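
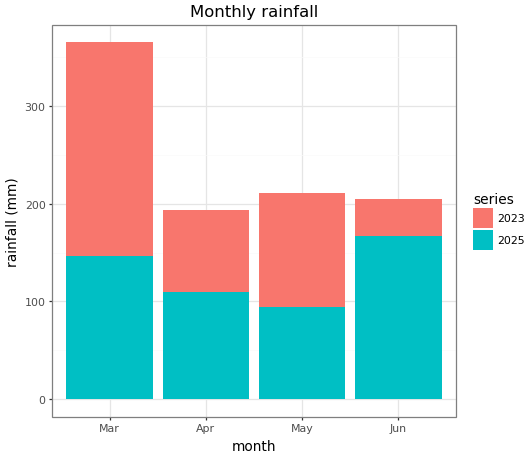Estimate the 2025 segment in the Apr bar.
2025 top ≈ 100, bottom ≈ 0; segment ≈ 100.

≈ 100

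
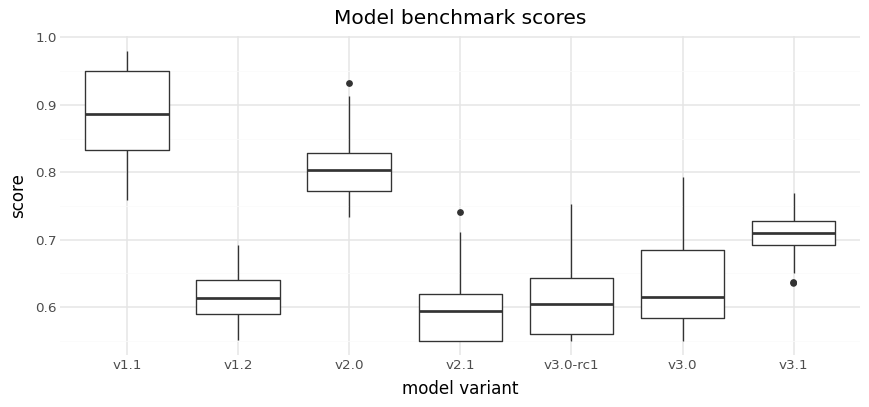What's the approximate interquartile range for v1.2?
≈ 0.05

Q3 ≈ 0.65, Q1 ≈ 0.60; IQR ≈ 0.05.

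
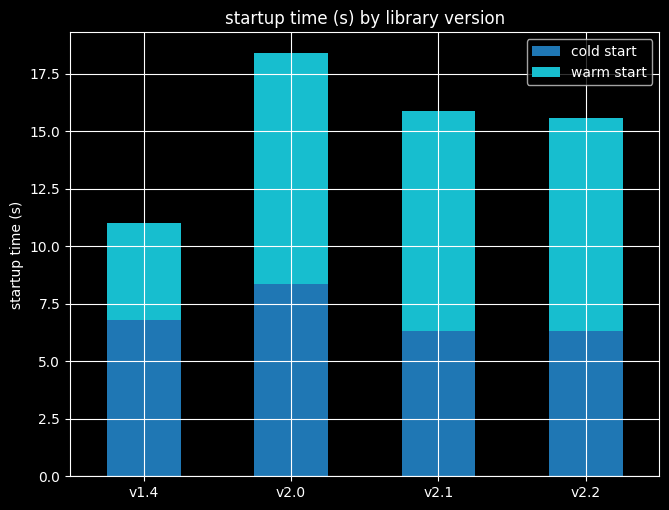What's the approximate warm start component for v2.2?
warm start top ≈ 16, bottom ≈ 6; segment ≈ 10.

≈ 10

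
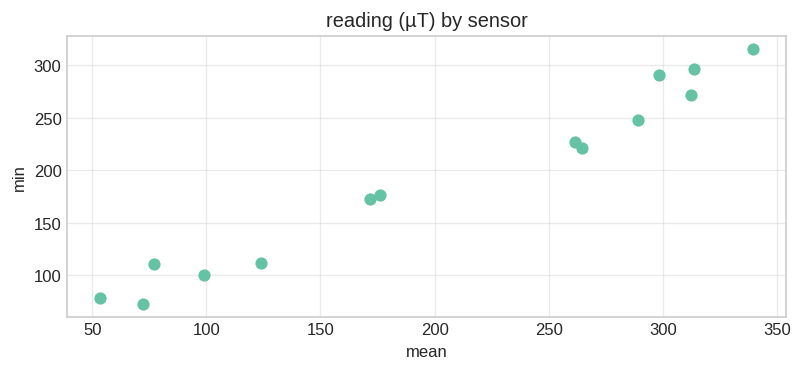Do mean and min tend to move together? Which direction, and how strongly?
positive, strong

Points are positively correlated; strong (|r| ≈ 1.0).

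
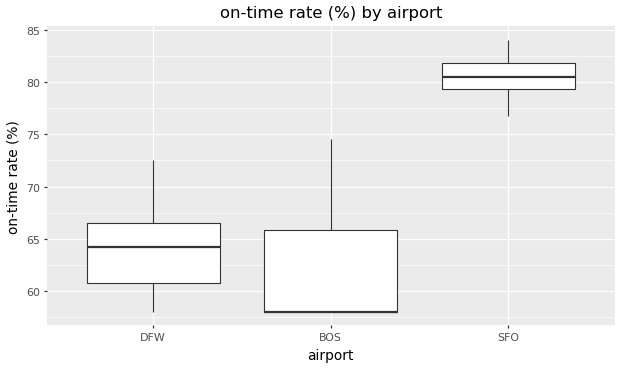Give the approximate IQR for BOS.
≈ 8

Q3 ≈ 66, Q1 ≈ 58; IQR ≈ 8.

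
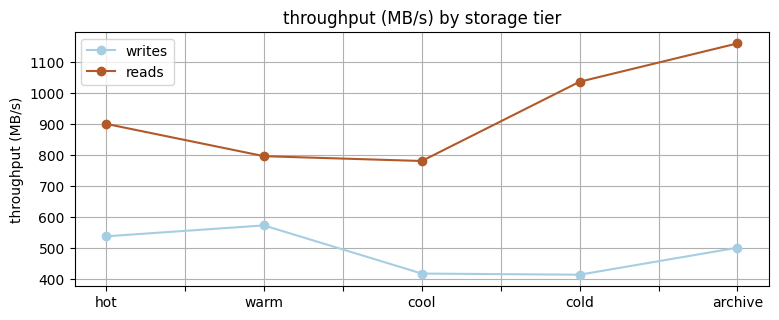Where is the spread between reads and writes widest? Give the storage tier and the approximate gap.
archive: reads ≈ 1200, writes ≈ 500 → gap ≈ 700. Next-largest (cold) is only ≈ 600.

archive, ≈ 700 MB/s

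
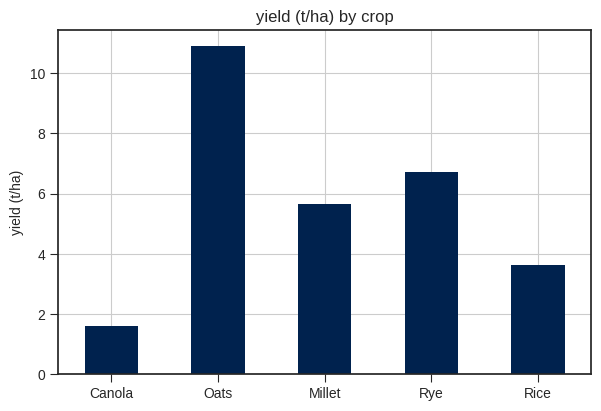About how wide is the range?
Max Oats ≈ 11, min Canola ≈ 2; range ≈ 9.

≈ 9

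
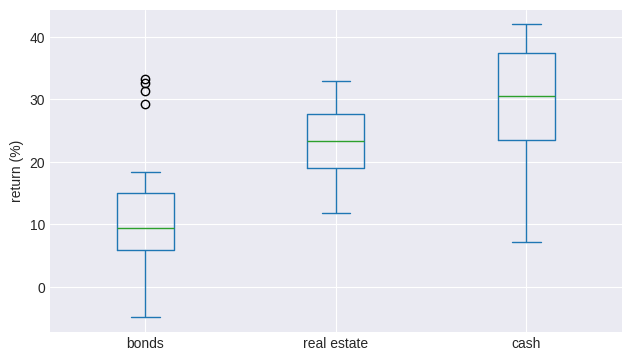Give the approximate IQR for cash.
≈ 14

Q3 ≈ 38, Q1 ≈ 24; IQR ≈ 14.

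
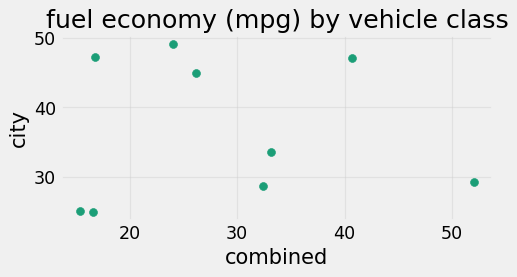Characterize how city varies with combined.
no clear correlation

Points are roughly uncorrelated; weak (|r| ≈ 0.0).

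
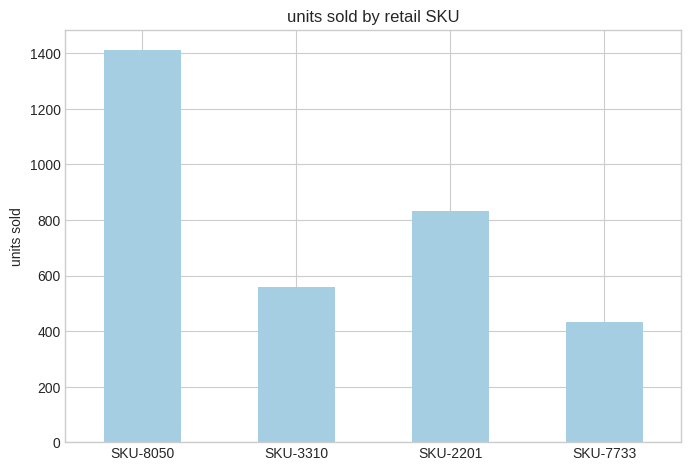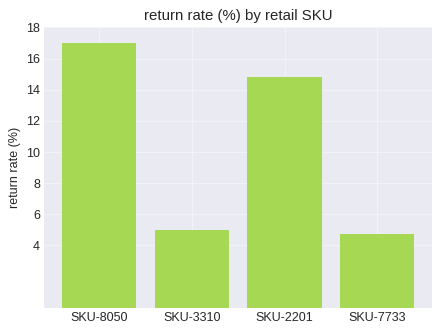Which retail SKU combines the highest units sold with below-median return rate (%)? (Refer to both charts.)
Chart 2 median return rate (%) ≈ 10; below-median retail SKUs: SKU-3310, SKU-7733. Among those, SKU-3310 has the highest units sold (≈ 600).

SKU-3310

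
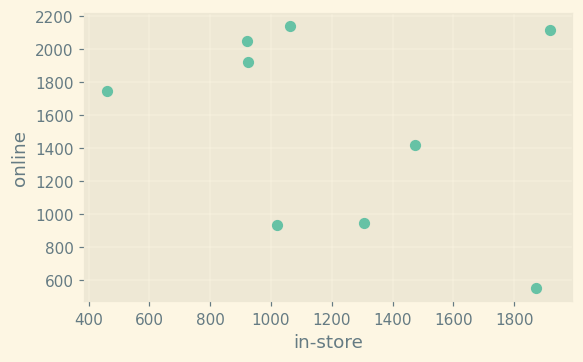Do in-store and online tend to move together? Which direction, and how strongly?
negative, weak

Points are negatively correlated; weak (|r| ≈ 0.3).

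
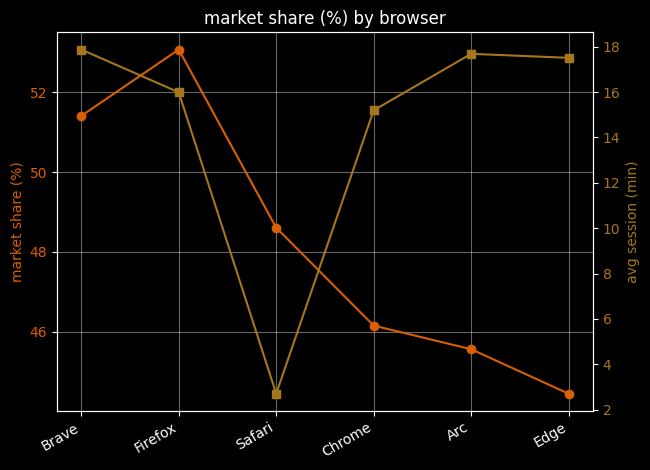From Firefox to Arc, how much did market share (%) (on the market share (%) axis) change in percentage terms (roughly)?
≈ -13.2%

Firefox ≈ 53, Arc ≈ 46; (46 − 53) / 53 ≈ -13.2%.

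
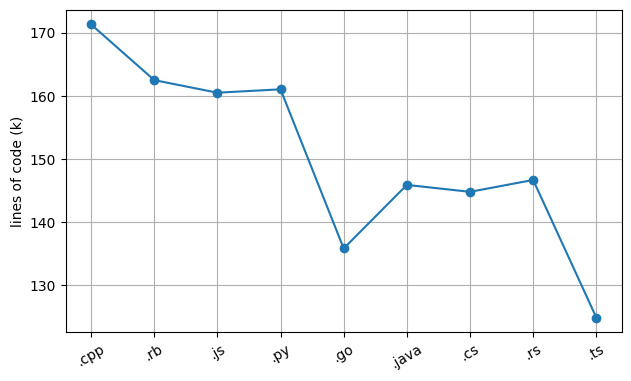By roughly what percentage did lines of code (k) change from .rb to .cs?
≈ -9.4%

.rb ≈ 160, .cs ≈ 145; (145 − 160) / 160 ≈ -9.4%.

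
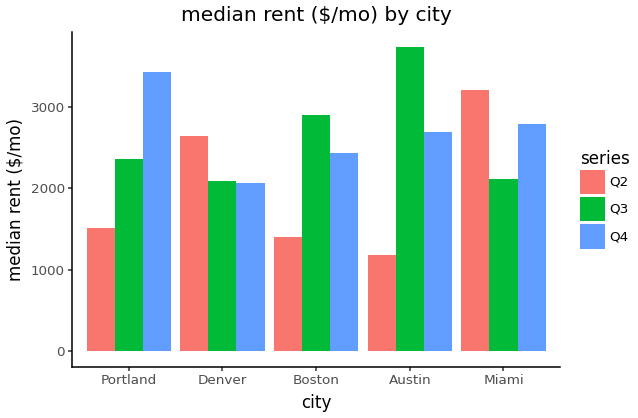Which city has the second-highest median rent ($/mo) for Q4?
Miami

Top 3 for Q4: Portland ≈ 3500, Miami ≈ 3000, Austin ≈ 2500.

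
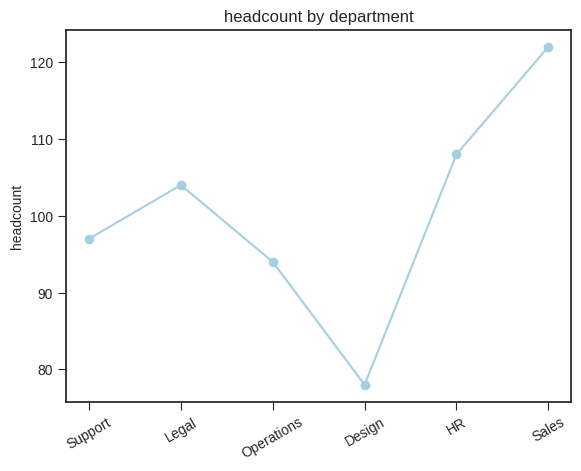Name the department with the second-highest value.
Top 3: Sales ≈ 120, HR ≈ 110, Legal ≈ 105.

HR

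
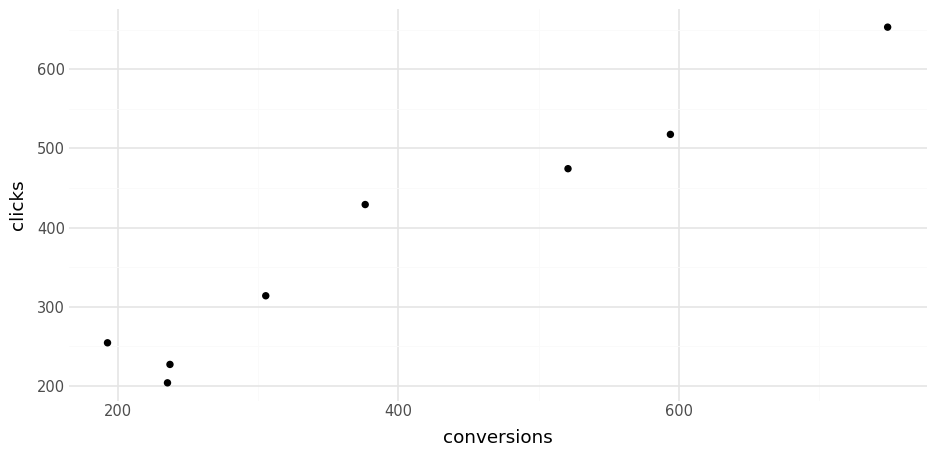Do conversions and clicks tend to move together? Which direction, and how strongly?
Points are positively correlated; strong (|r| ≈ 1.0).

positive, strong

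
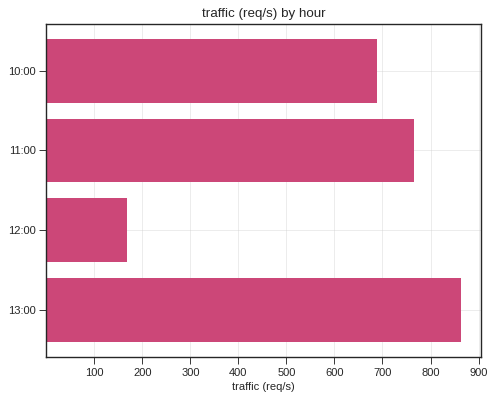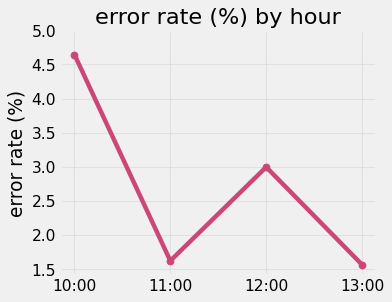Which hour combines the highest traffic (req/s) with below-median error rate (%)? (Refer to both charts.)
Chart 2 median error rate (%) ≈ 2.5; below-median hours: 11:00, 13:00. Among those, 13:00 has the highest traffic (req/s) (≈ 900).

13:00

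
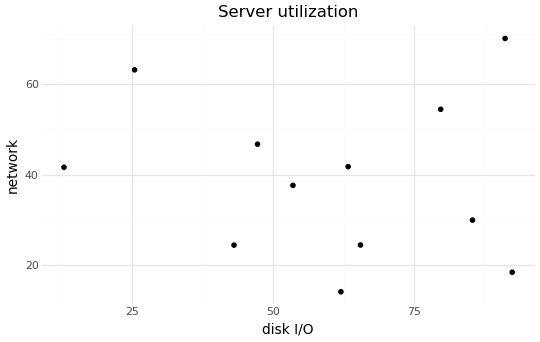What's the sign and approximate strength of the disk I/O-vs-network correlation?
no clear correlation

Points are roughly uncorrelated; weak (|r| ≈ 0.1).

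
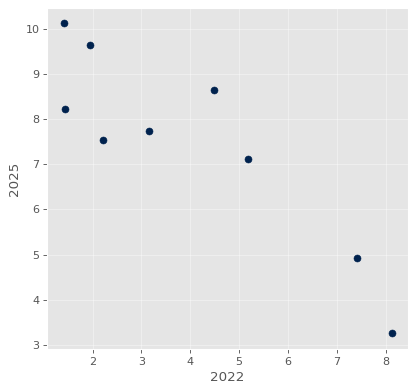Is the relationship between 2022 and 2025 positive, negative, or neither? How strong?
Points are negatively correlated; strong (|r| ≈ 0.9).

negative, strong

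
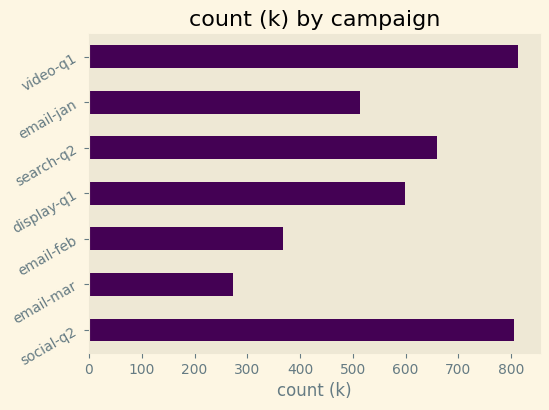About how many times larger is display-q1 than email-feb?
display-q1 ≈ 600, email-feb ≈ 400; 600/400 ≈ 1.5.

≈ 1.5×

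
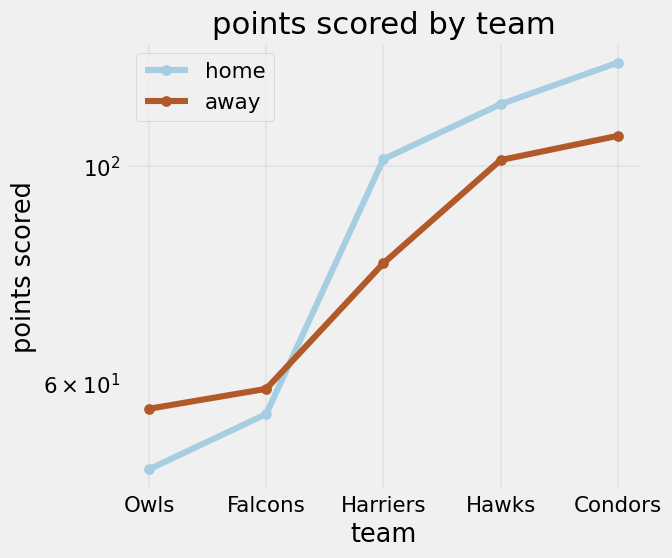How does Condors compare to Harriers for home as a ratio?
≈ 1.3×

Condors ≈ 130, Harriers ≈ 100; 130/100 ≈ 1.3.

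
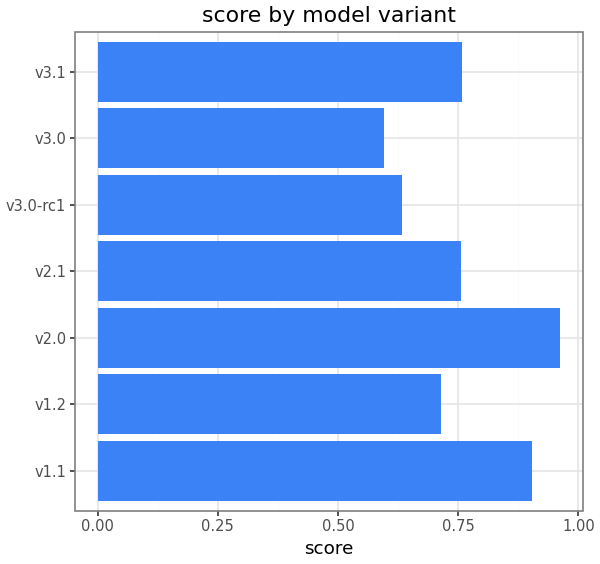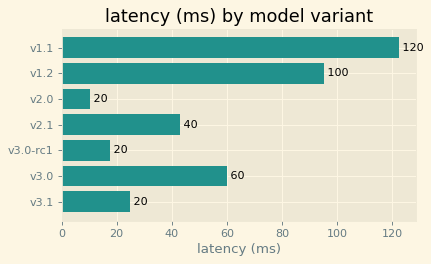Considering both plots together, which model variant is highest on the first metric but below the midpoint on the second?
Chart 2 median latency (ms) ≈ 40; below-median model variants: v2.0, v3.0-rc1, v3.1. Among those, v2.0 has the highest score (≈ 1).

v2.0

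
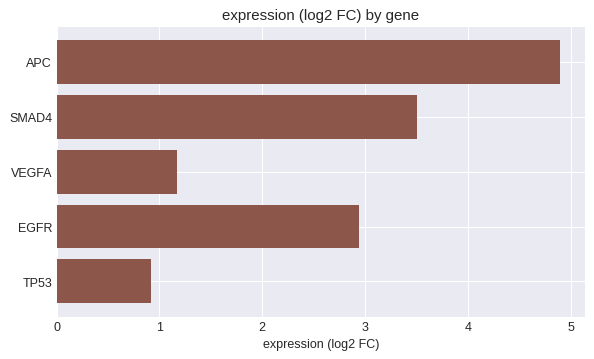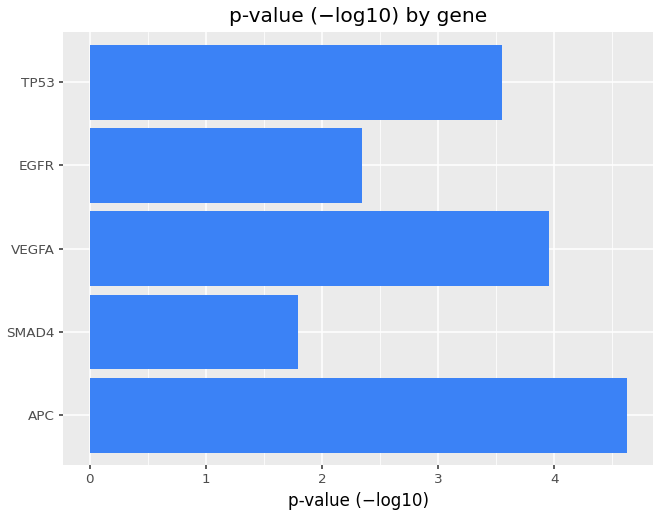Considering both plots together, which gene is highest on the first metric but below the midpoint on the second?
Chart 2 median p-value (−log10) ≈ 3.5; below-median genes: SMAD4, EGFR. Among those, SMAD4 has the highest expression (log2 FC) (≈ 3.5).

SMAD4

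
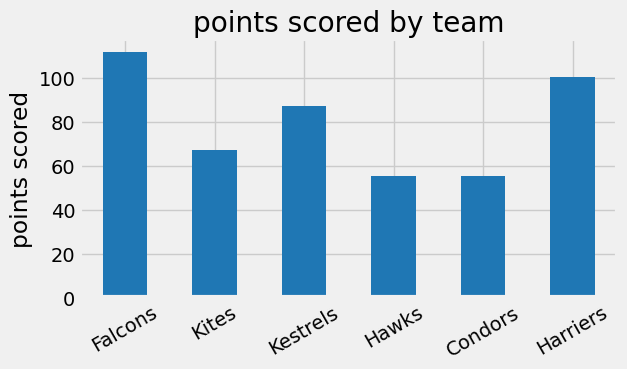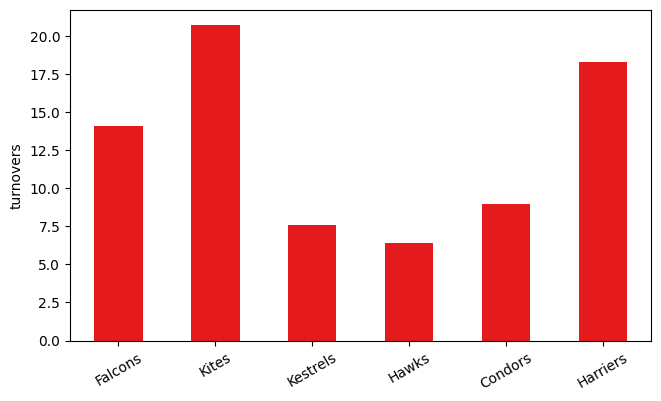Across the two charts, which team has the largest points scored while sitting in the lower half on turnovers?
Kestrels

Chart 2 median turnovers ≈ 12; below-median teams: Kestrels, Hawks, Condors. Among those, Kestrels has the highest points scored (≈ 80).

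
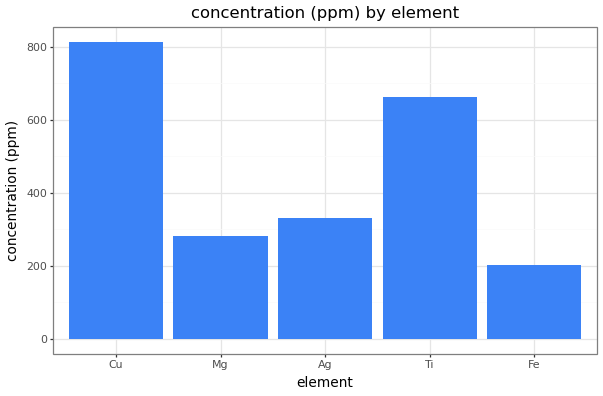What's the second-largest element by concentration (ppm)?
Ti

Top 3: Cu ≈ 800, Ti ≈ 700, Ag ≈ 300.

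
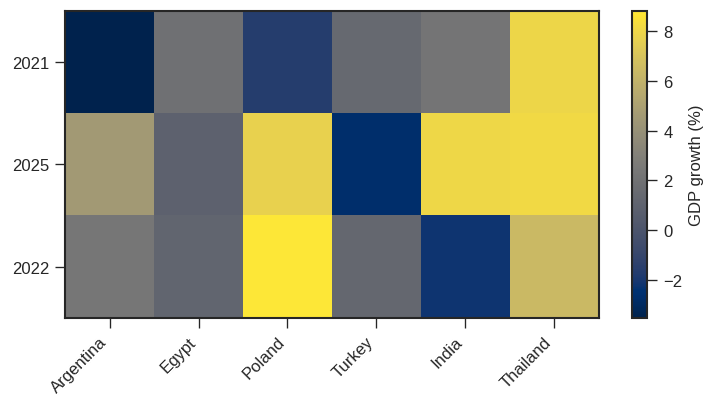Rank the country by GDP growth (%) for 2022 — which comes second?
Thailand

Top 3 for 2022: Poland ≈ 8, Thailand ≈ 6, Argentina ≈ 2.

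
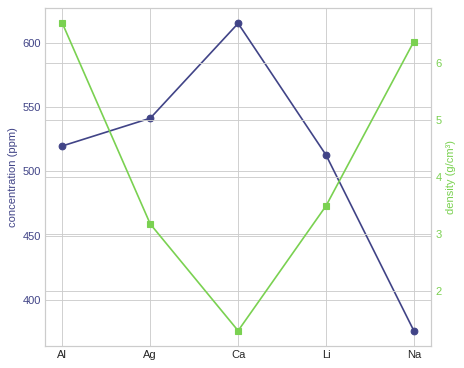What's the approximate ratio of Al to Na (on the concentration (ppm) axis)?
≈ 1.37×

Al ≈ 520, Na ≈ 380; 520/380 ≈ 1.37.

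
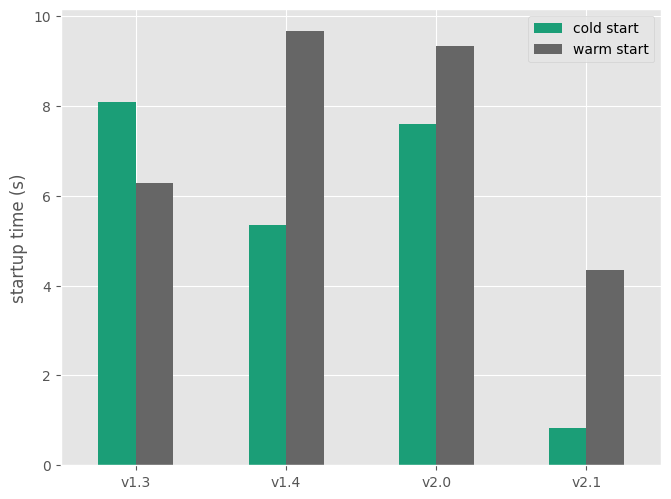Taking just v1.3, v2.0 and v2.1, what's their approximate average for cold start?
≈ 6

(8 + 8 + 1) / 3 ≈ 6.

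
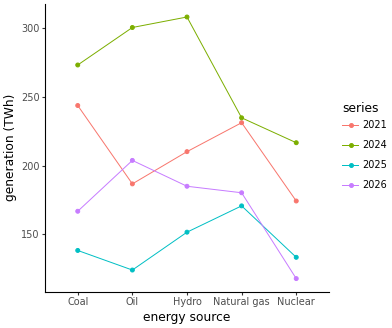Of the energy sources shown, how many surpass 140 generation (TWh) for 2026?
4

Above 140: Coal, Oil, Hydro, Natural gas.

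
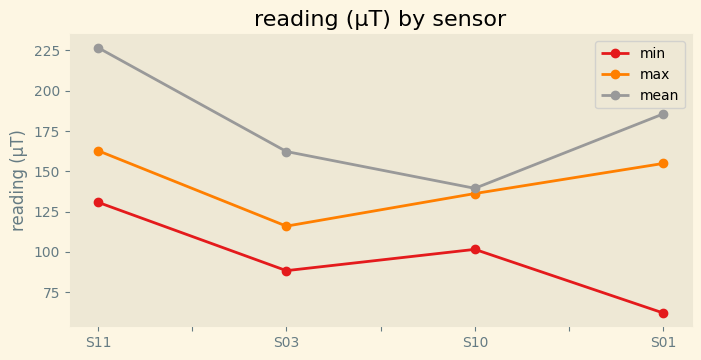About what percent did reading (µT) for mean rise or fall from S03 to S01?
S03 ≈ 160, S01 ≈ 180; (180 − 160) / 160 ≈ +12.5%.

≈ +12.5%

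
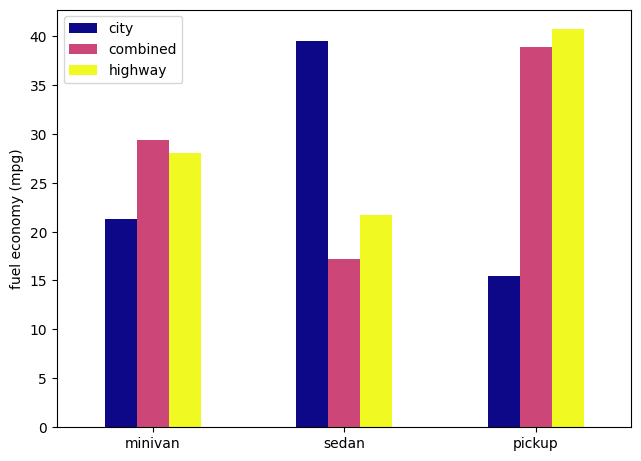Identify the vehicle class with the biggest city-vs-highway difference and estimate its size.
pickup: city ≈ 15, highway ≈ 40 → gap ≈ 25. Next-largest (sedan) is only ≈ 20.

pickup, ≈ 25 mpg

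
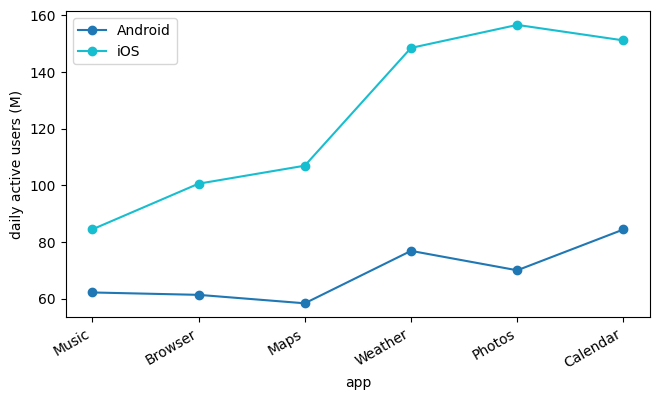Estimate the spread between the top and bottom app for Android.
Max Calendar ≈ 80, min Maps ≈ 60; range ≈ 20.

≈ 20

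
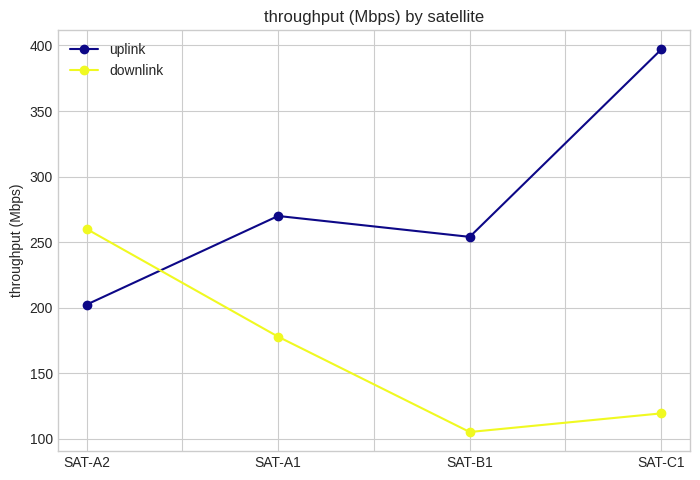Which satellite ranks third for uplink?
Top 4 for uplink: SAT-C1 ≈ 400, SAT-A1 ≈ 275, SAT-B1 ≈ 250, SAT-A2 ≈ 200.

SAT-B1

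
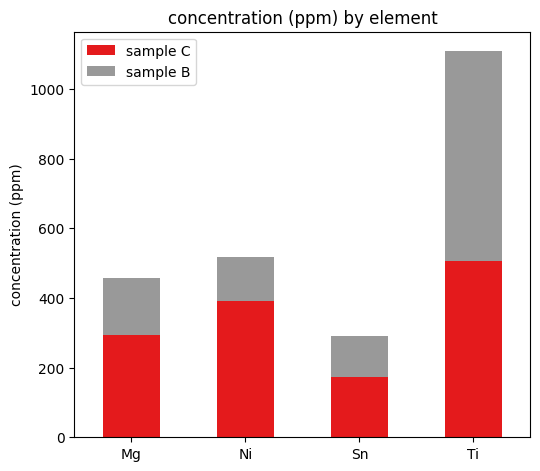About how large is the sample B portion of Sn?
sample B top ≈ 300, bottom ≈ 200; segment ≈ 100.

≈ 100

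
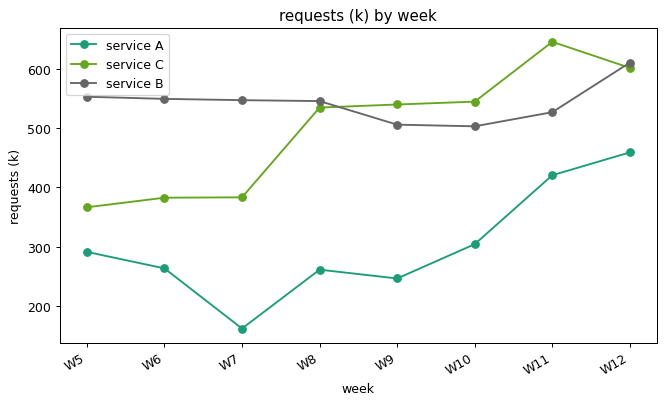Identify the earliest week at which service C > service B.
W9

W8: service C ≈ 550 vs service B ≈ 550 (not yet); W9: service C ≈ 550 vs service B ≈ 500 (first crossover).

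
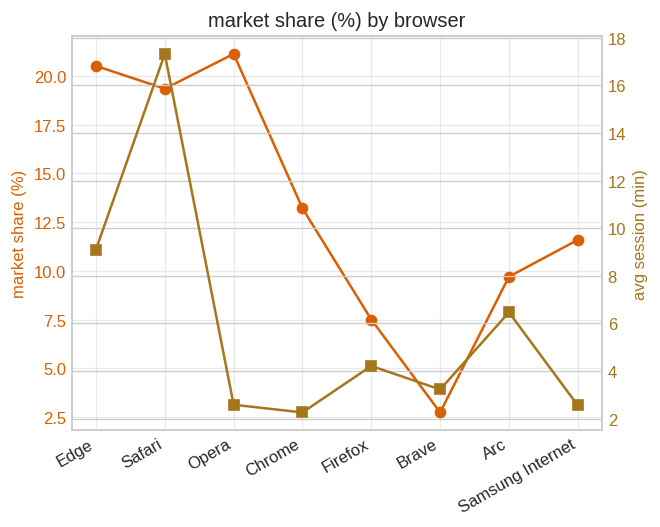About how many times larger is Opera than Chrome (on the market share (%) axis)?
≈ 1.57×

Opera ≈ 22, Chrome ≈ 14; 22/14 ≈ 1.57.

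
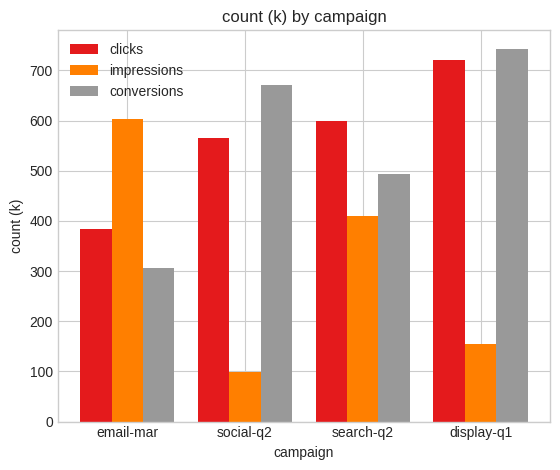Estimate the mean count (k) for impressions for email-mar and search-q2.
≈ 500

(600 + 400) / 2 ≈ 500.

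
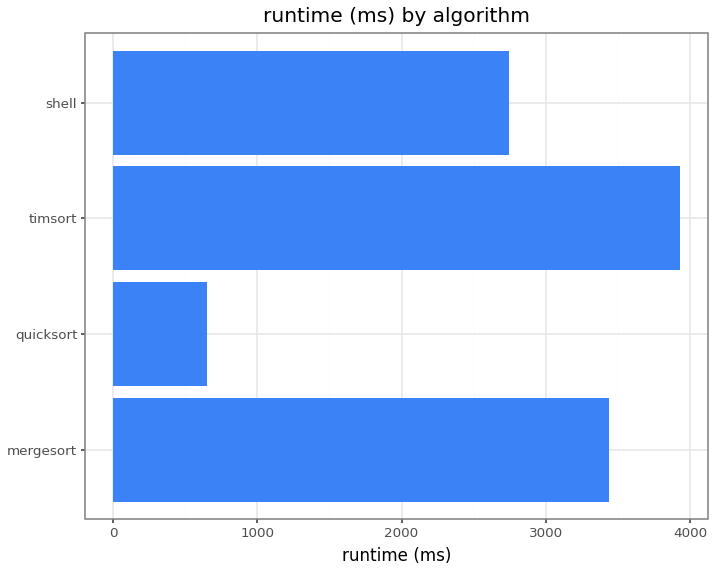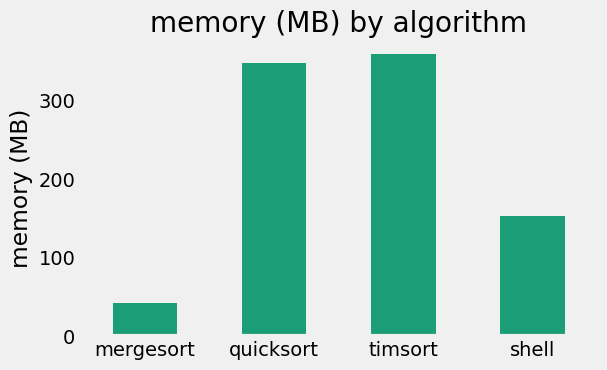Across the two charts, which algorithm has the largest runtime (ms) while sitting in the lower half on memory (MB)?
Chart 2 median memory (MB) ≈ 250; below-median algorithms: mergesort, shell. Among those, mergesort has the highest runtime (ms) (≈ 3500).

mergesort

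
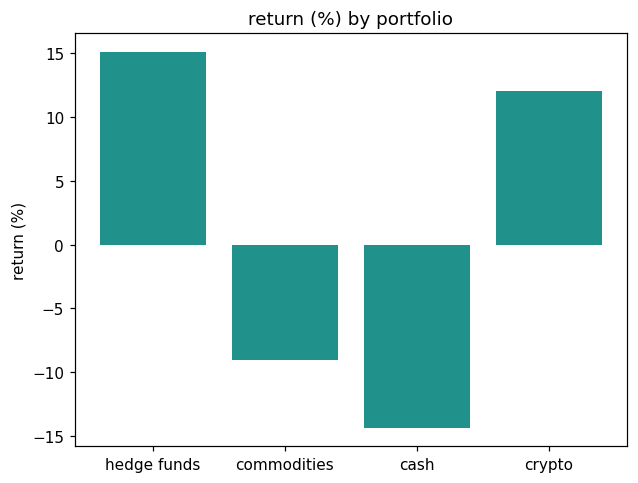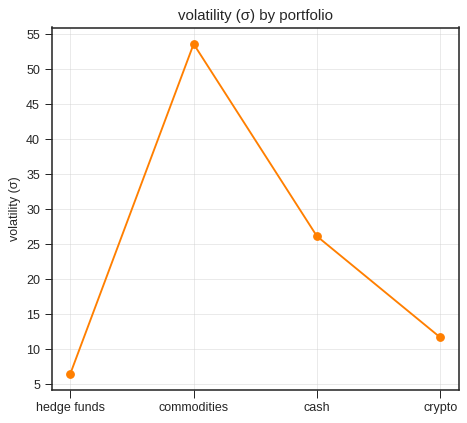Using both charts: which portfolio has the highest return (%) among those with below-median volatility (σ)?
Chart 2 median volatility (σ) ≈ 20; below-median portfolios: hedge funds, crypto. Among those, hedge funds has the highest return (%) (≈ 16).

hedge funds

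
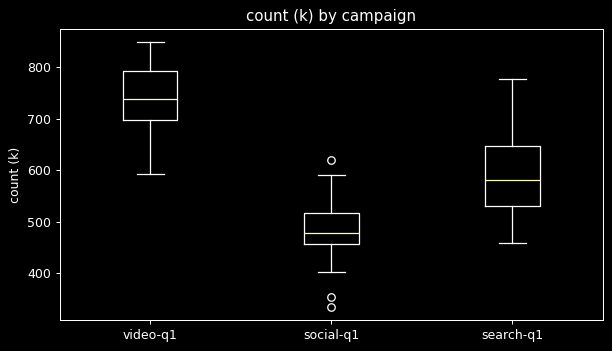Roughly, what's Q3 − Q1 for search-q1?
Q3 ≈ 650, Q1 ≈ 525; IQR ≈ 125.

≈ 125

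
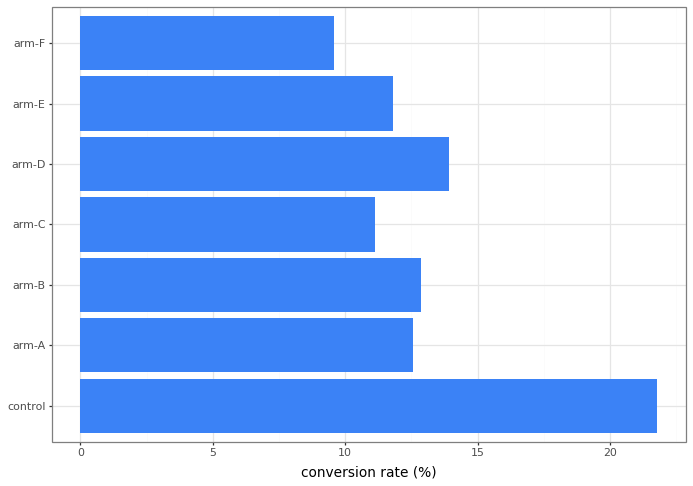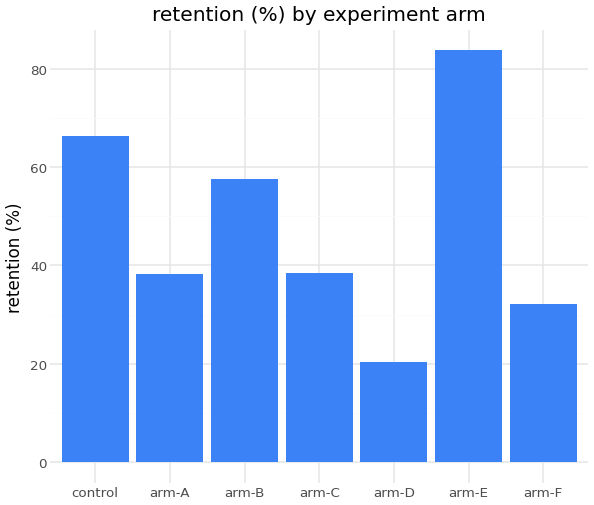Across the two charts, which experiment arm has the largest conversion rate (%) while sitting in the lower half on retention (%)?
Chart 2 median retention (%) ≈ 40; below-median experiment arms: arm-A, arm-D, arm-F. Among those, arm-D has the highest conversion rate (%) (≈ 14).

arm-D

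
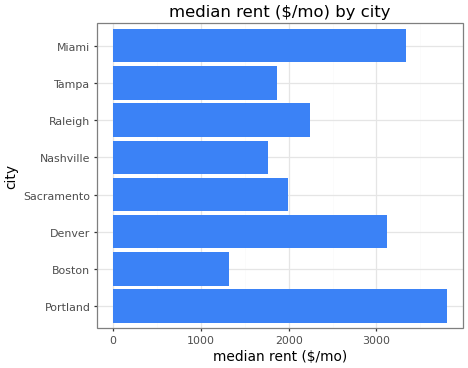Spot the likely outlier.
Portland ≈ 4000; the rest sit between ≈ 1500 and ≈ 3500.

Portland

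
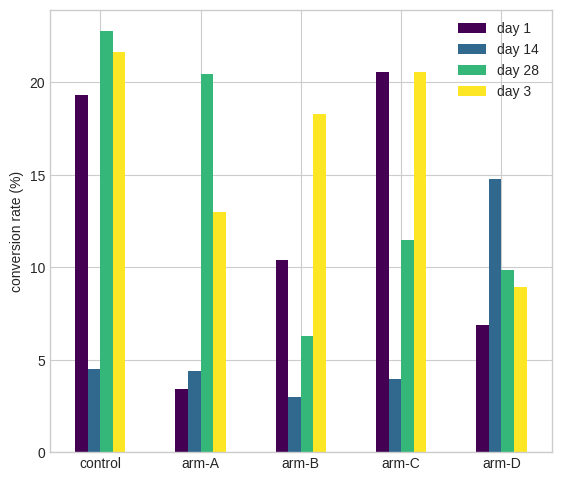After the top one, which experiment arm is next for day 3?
Top 3 for day 3: control ≈ 22, arm-C ≈ 20, arm-B ≈ 18.

arm-C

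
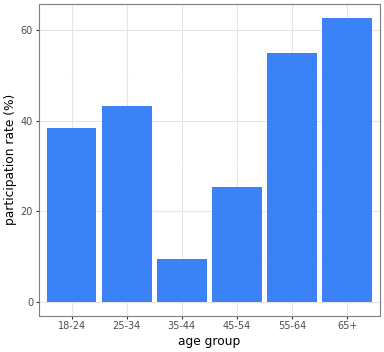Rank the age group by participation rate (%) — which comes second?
55-64

Top 3: 65+ ≈ 60, 55-64 ≈ 50, 25-34 ≈ 40.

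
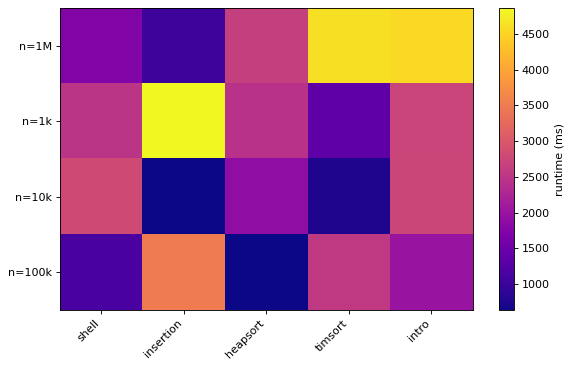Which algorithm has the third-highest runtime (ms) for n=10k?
heapsort

Top 4 for n=10k: shell ≈ 3000, intro ≈ 2500, heapsort ≈ 2000, timsort ≈ 1000.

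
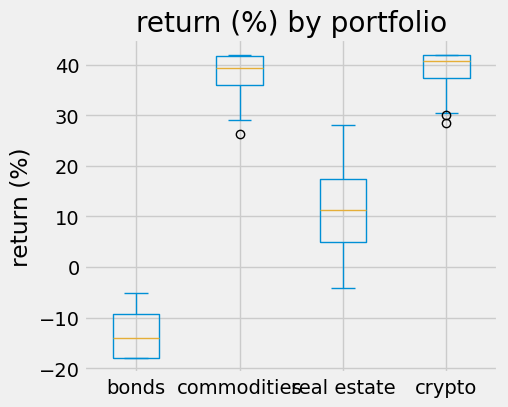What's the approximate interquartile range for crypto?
≈ 5

Q3 ≈ 40, Q1 ≈ 35; IQR ≈ 5.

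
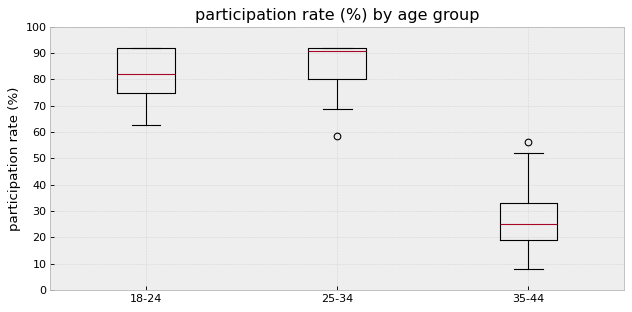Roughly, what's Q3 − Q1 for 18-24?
≈ 20

Q3 ≈ 90, Q1 ≈ 70; IQR ≈ 20.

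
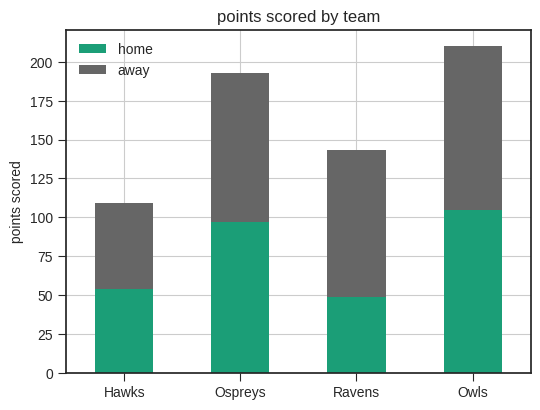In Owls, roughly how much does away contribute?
≈ 100

away top ≈ 200, bottom ≈ 100; segment ≈ 100.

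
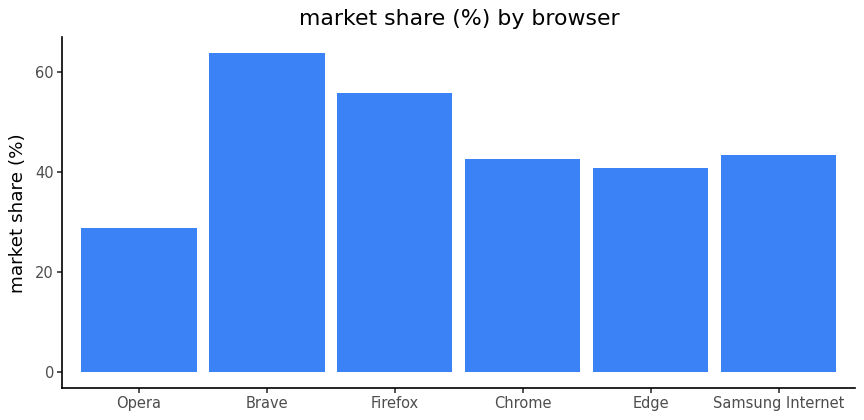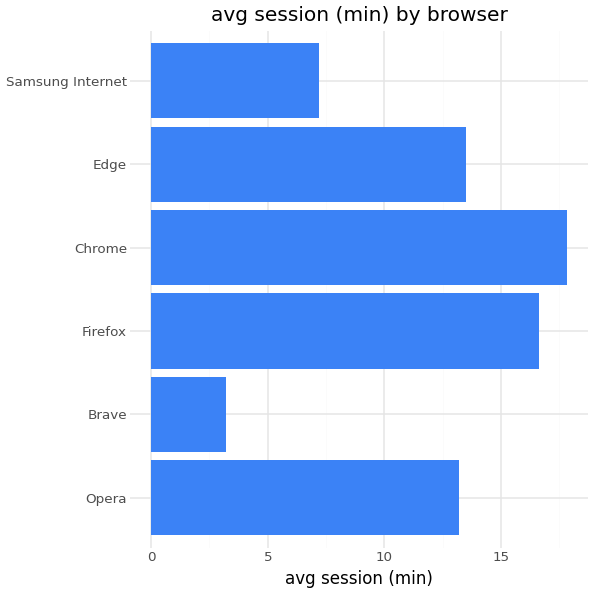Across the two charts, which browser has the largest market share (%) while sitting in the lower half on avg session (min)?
Chart 2 median avg session (min) ≈ 14; below-median browsers: Opera, Brave, Samsung Internet. Among those, Brave has the highest market share (%) (≈ 60).

Brave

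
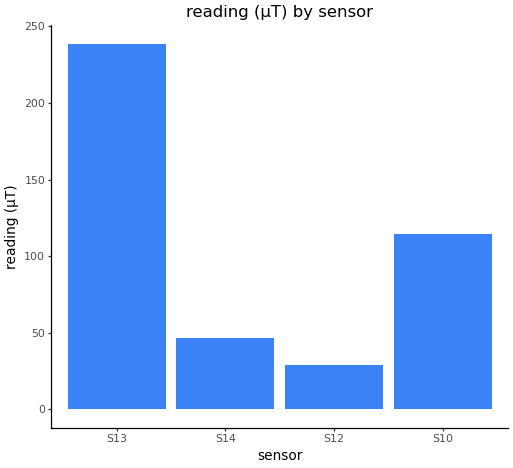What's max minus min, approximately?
≈ 220

Max S13 ≈ 240, min S12 ≈ 20; range ≈ 220.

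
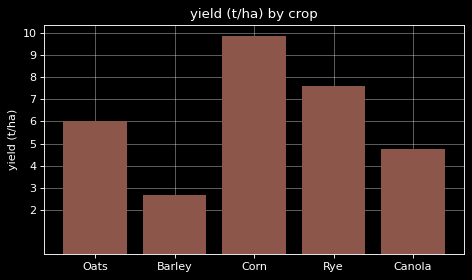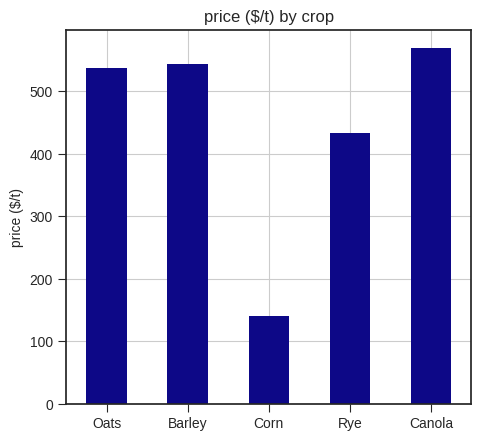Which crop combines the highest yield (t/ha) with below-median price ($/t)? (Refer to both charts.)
Chart 2 median price ($/t) ≈ 500; below-median crops: Corn, Rye. Among those, Corn has the highest yield (t/ha) (≈ 10).

Corn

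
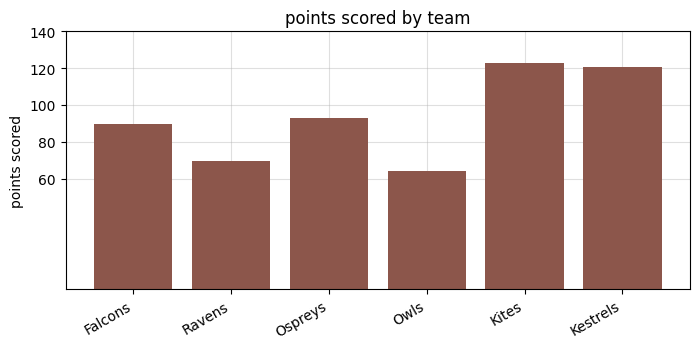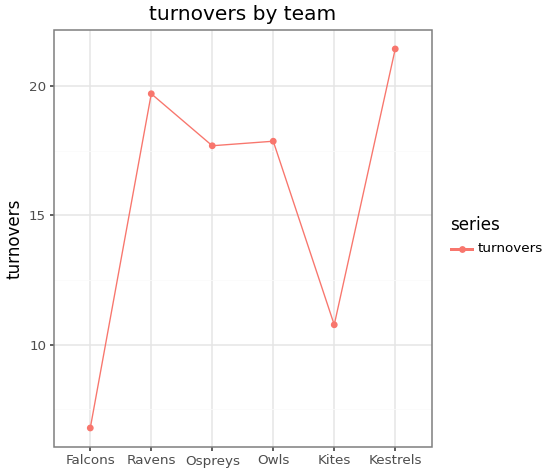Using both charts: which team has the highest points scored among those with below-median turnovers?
Chart 2 median turnovers ≈ 18; below-median teams: Falcons, Ospreys, Kites. Among those, Kites has the highest points scored (≈ 120).

Kites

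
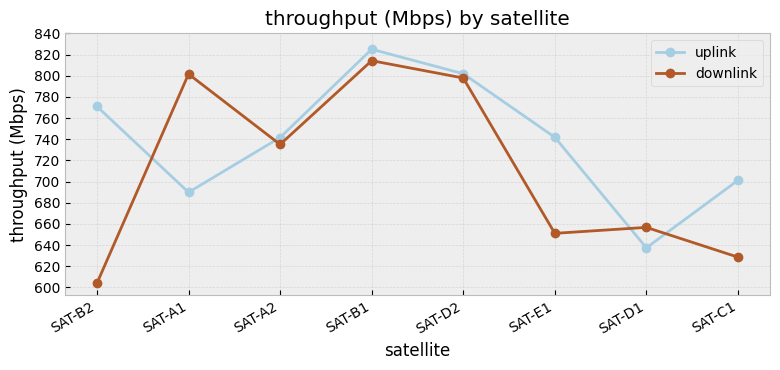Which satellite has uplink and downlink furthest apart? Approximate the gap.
SAT-B2: uplink ≈ 780, downlink ≈ 600 → gap ≈ 180. Next-largest (SAT-A1) is only ≈ 120.

SAT-B2, ≈ 180 Mbps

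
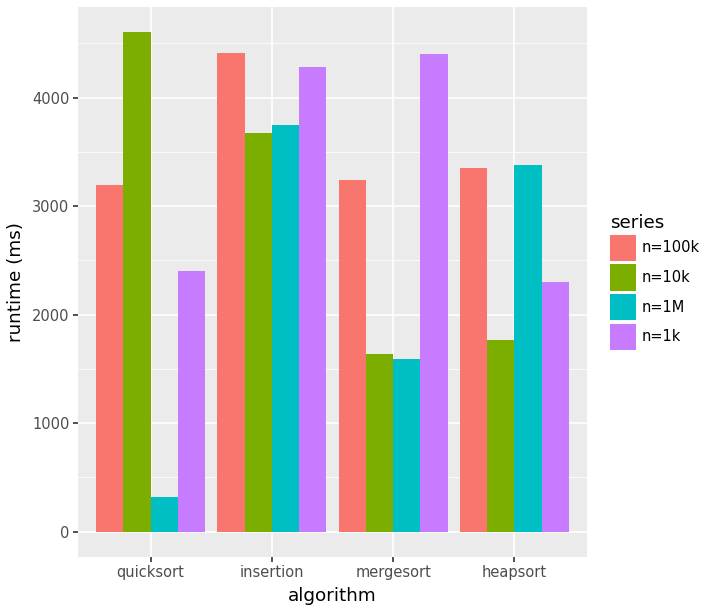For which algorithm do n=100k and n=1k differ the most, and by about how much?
mergesort: n=100k ≈ 3000, n=1k ≈ 4500 → gap ≈ 1500. Next-largest (heapsort) is only ≈ 1000.

mergesort, ≈ 1500 ms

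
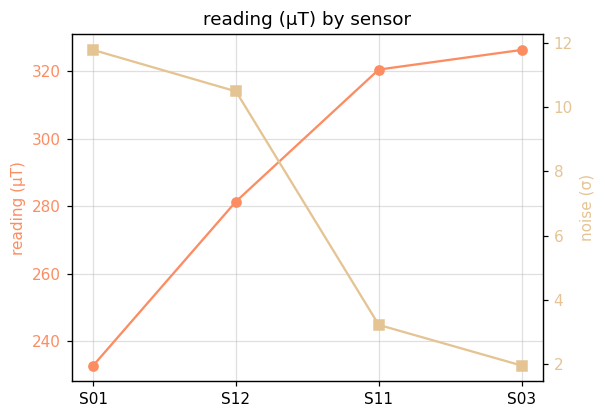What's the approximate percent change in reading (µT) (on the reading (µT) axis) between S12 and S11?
≈ +14.3%

S12 ≈ 280, S11 ≈ 320; (320 − 280) / 280 ≈ +14.3%.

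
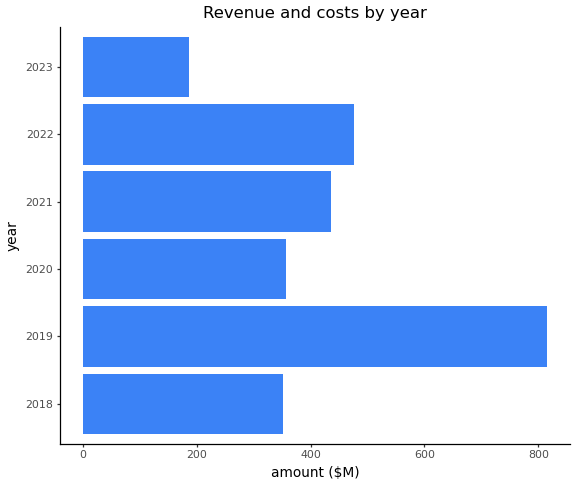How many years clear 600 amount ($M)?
1

Above 600: 2019.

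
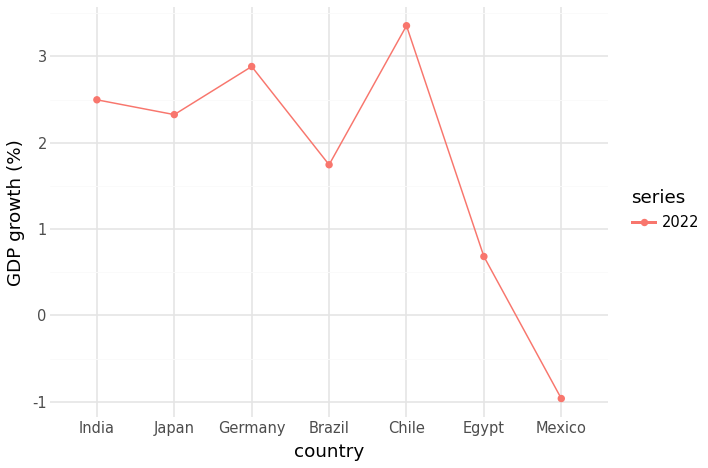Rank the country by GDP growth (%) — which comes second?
Top 3: Chile ≈ 3.5, Germany ≈ 3.0, India ≈ 2.5.

Germany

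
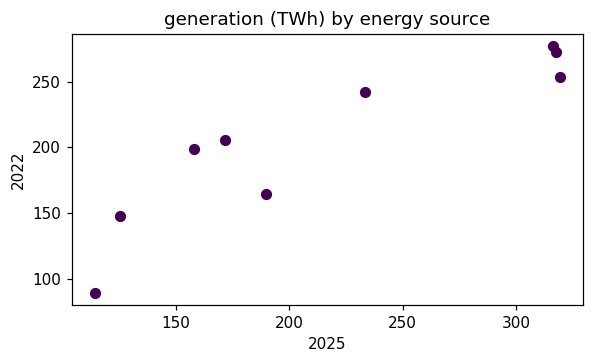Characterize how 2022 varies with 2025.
positive, strong

Points are positively correlated; strong (|r| ≈ 0.9).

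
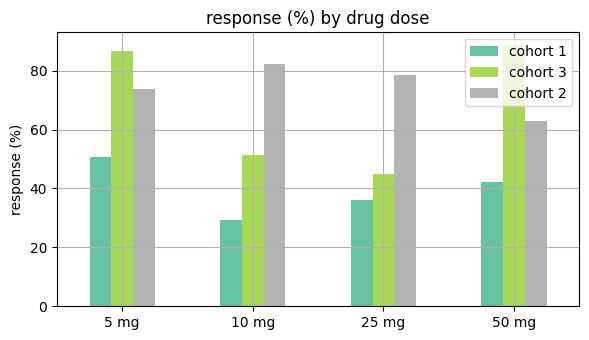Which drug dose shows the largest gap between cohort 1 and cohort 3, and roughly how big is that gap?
50 mg: cohort 1 ≈ 40, cohort 3 ≈ 90 → gap ≈ 50. Next-largest (5 mg) is only ≈ 40.

50 mg, ≈ 50 %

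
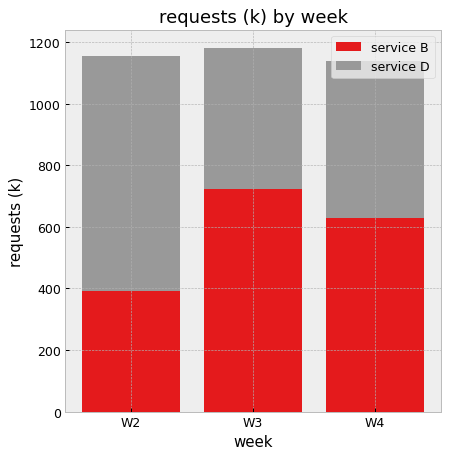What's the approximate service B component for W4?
service B top ≈ 600, bottom ≈ 0; segment ≈ 600.

≈ 600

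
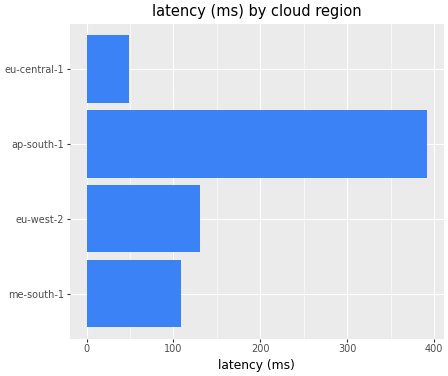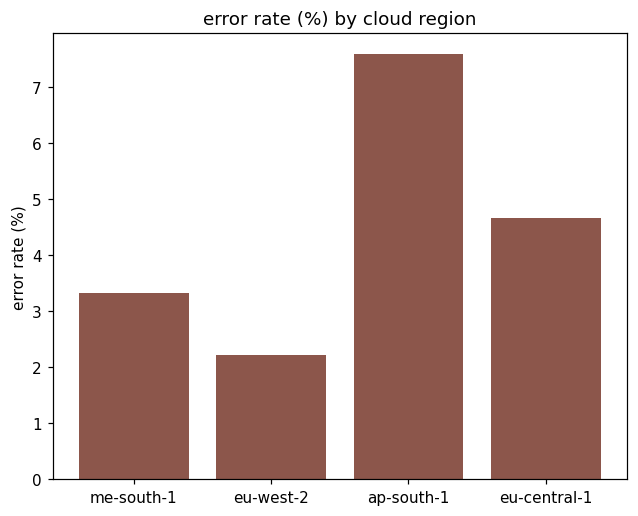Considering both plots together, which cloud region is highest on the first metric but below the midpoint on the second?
eu-west-2

Chart 2 median error rate (%) ≈ 4; below-median cloud regions: me-south-1, eu-west-2. Among those, eu-west-2 has the highest latency (ms) (≈ 150).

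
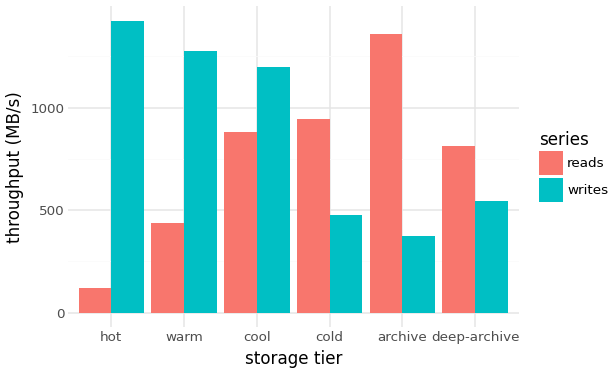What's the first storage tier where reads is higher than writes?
cold

cool: reads ≈ 800 vs writes ≈ 1200 (not yet); cold: reads ≈ 1000 vs writes ≈ 400 (first crossover).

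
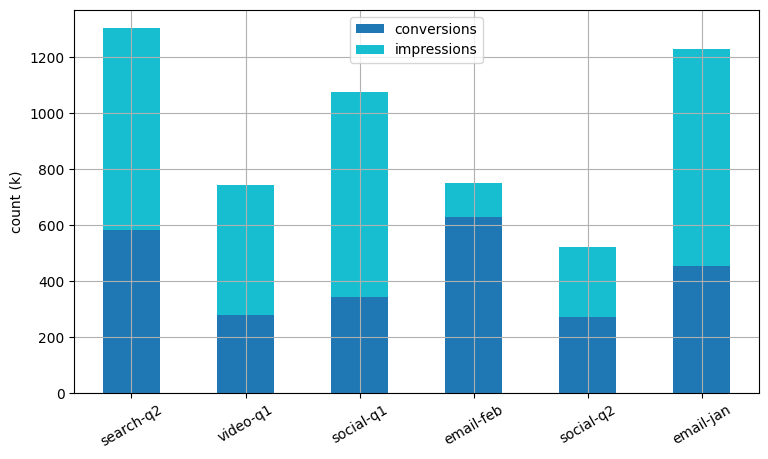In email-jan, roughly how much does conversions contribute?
≈ 400

conversions top ≈ 400, bottom ≈ 0; segment ≈ 400.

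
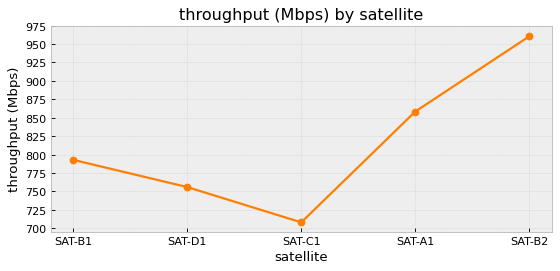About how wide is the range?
Max SAT-B2 ≈ 950, min SAT-C1 ≈ 700; range ≈ 250.

≈ 250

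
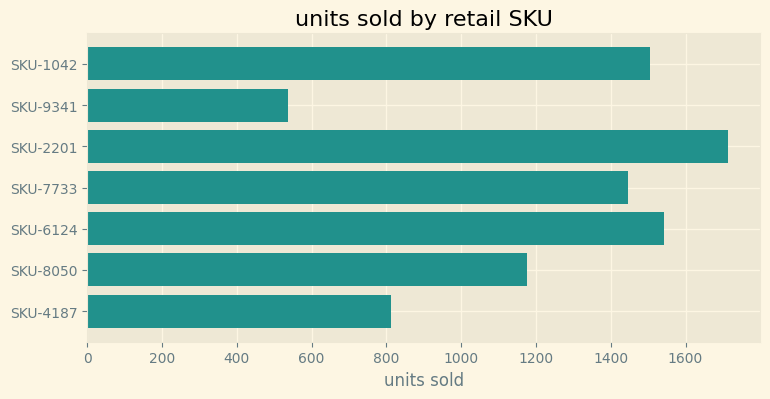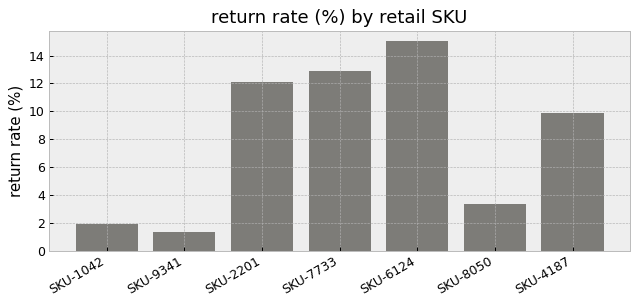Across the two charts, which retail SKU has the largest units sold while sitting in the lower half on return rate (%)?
SKU-1042

Chart 2 median return rate (%) ≈ 10; below-median retail SKUs: SKU-1042, SKU-9341, SKU-8050. Among those, SKU-1042 has the highest units sold (≈ 1600).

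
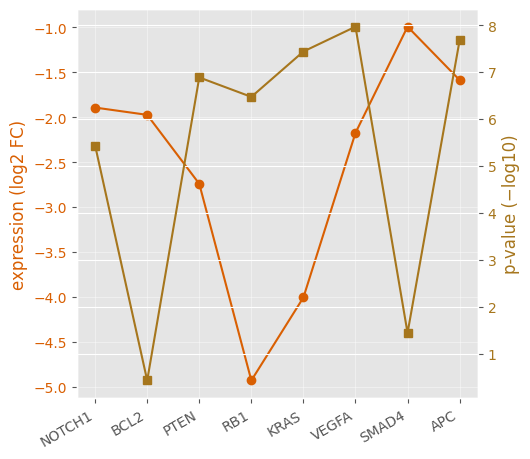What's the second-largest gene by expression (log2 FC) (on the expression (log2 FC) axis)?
Top 3 (on the expression (log2 FC) axis): SMAD4 ≈ -1.0, APC ≈ -1.5, NOTCH1 ≈ -2.0.

APC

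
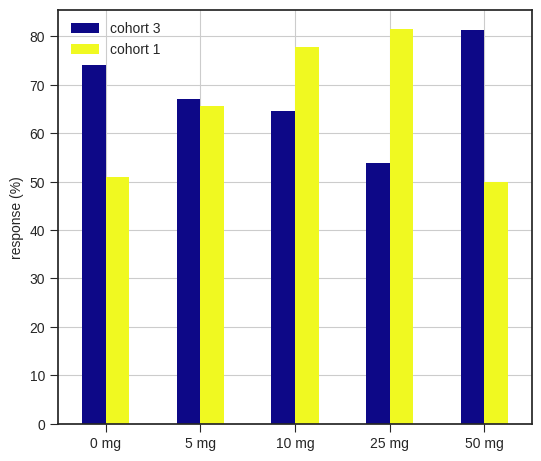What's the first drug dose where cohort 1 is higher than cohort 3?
10 mg

5 mg: cohort 1 ≈ 70 vs cohort 3 ≈ 70 (not yet); 10 mg: cohort 1 ≈ 80 vs cohort 3 ≈ 60 (first crossover).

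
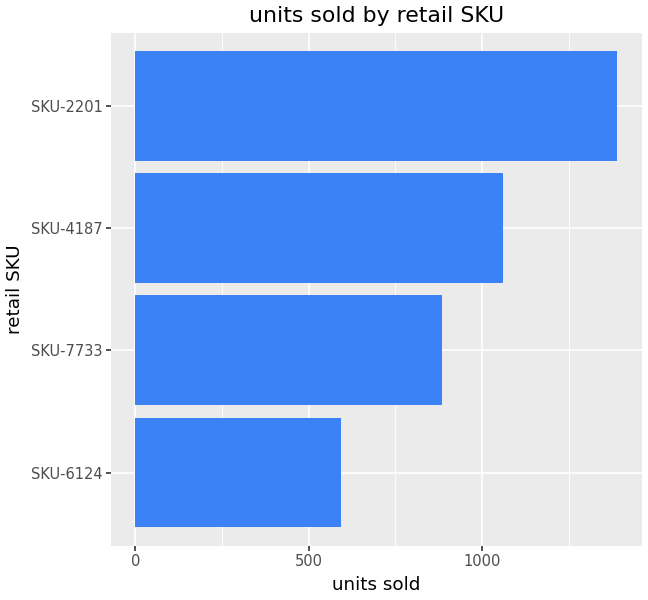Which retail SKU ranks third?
Top 4: SKU-2201 ≈ 1400, SKU-4187 ≈ 1000, SKU-7733 ≈ 800, SKU-6124 ≈ 600.

SKU-7733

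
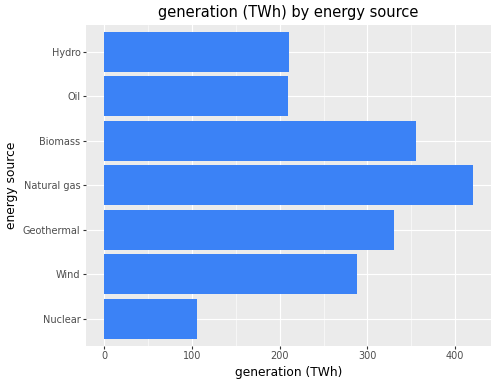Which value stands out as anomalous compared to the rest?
Nuclear ≈ 100; the rest sit between ≈ 200 and ≈ 400.

Nuclear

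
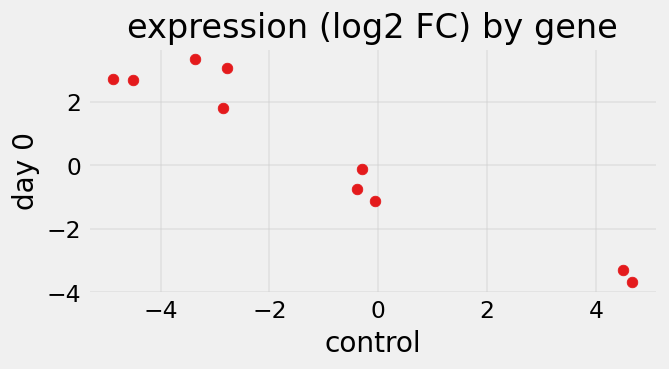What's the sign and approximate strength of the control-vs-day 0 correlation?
negative, strong

Points are negatively correlated; strong (|r| ≈ 1.0).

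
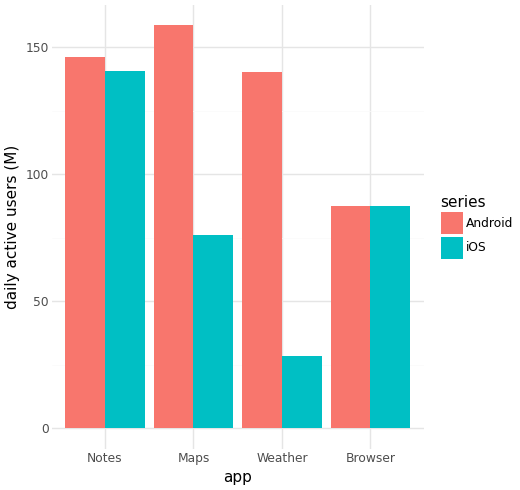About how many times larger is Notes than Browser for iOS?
≈ 1.75×

Notes ≈ 140, Browser ≈ 80; 140/80 ≈ 1.75.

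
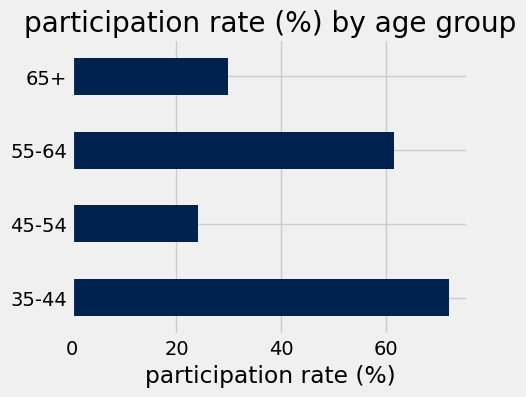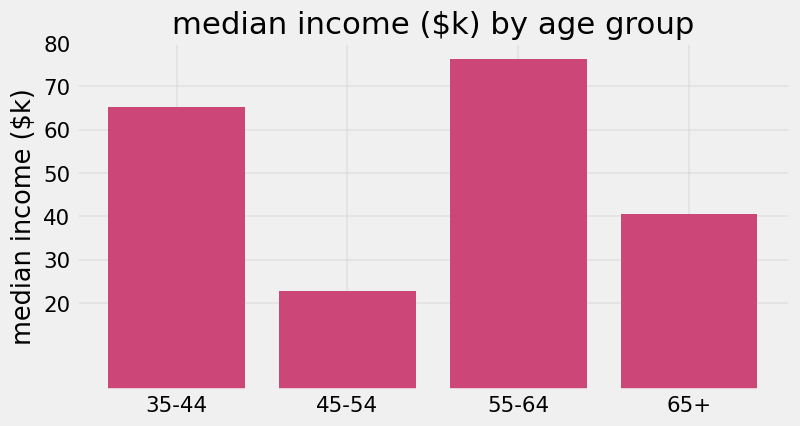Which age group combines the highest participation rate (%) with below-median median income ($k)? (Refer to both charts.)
Chart 2 median median income ($k) ≈ 50; below-median age groups: 45-54, 65+. Among those, 65+ has the highest participation rate (%) (≈ 30).

65+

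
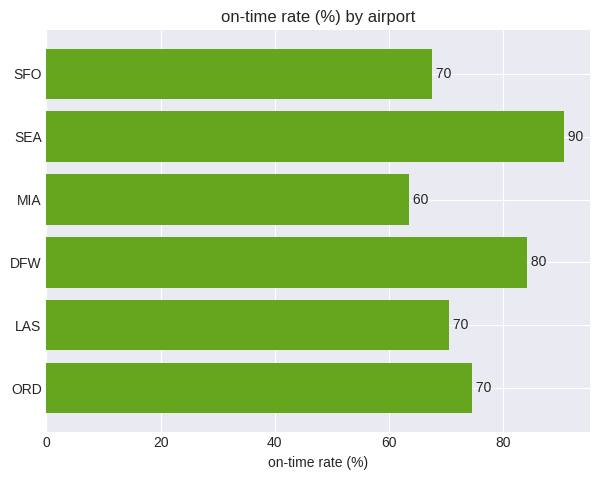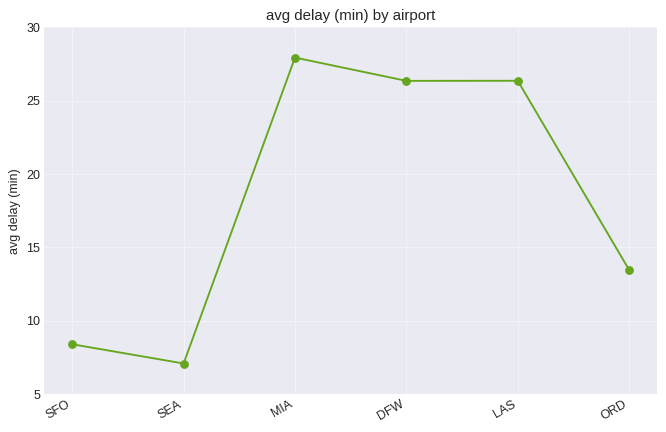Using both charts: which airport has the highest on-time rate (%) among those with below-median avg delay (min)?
SEA

Chart 2 median avg delay (min) ≈ 20; below-median airports: SFO, SEA, ORD. Among those, SEA has the highest on-time rate (%) (≈ 90).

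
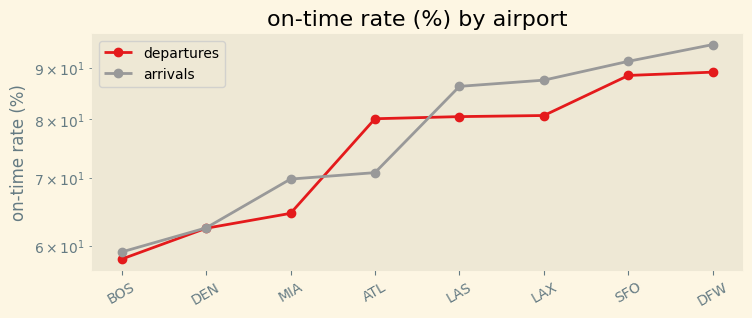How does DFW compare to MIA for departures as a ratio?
≈ 1.38×

DFW ≈ 90, MIA ≈ 65; 90/65 ≈ 1.38.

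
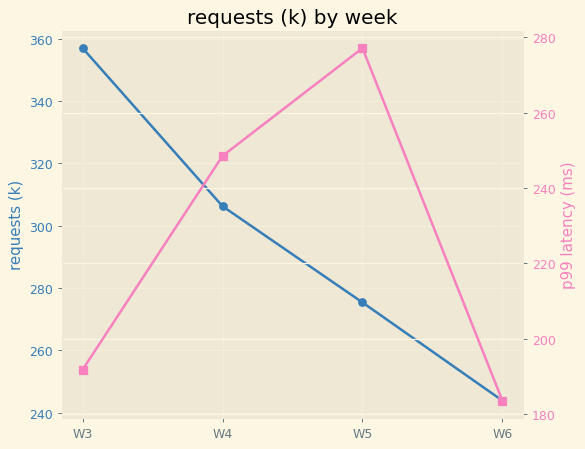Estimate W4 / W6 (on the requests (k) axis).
W4 ≈ 310, W6 ≈ 240; 310/240 ≈ 1.29.

≈ 1.29×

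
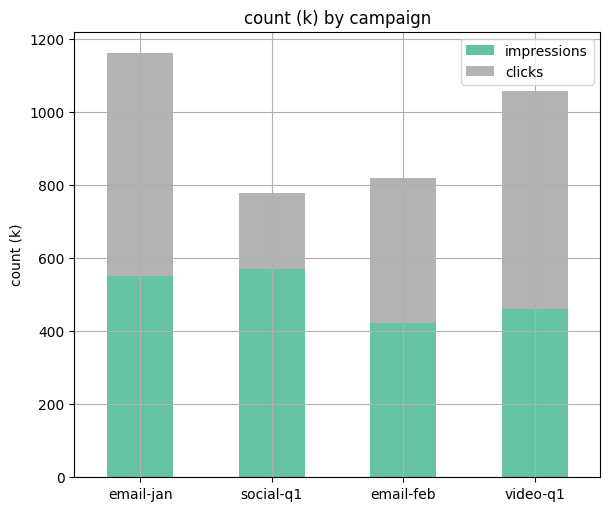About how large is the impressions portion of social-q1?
impressions top ≈ 600, bottom ≈ 0; segment ≈ 600.

≈ 600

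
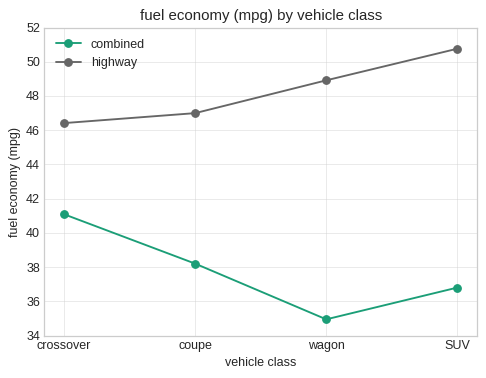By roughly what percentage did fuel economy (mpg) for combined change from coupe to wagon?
coupe ≈ 38, wagon ≈ 34; (34 − 38) / 38 ≈ -10.5%.

≈ -10.5%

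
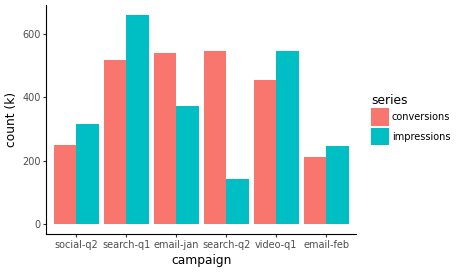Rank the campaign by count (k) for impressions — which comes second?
Top 3 for impressions: search-q1 ≈ 700, video-q1 ≈ 500, email-jan ≈ 400.

video-q1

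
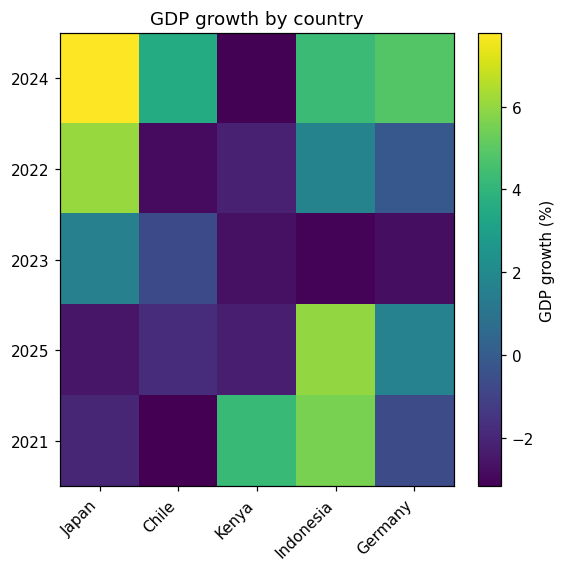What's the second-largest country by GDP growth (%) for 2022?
Indonesia

Top 3 for 2022: Japan ≈ 6, Indonesia ≈ 2, Germany ≈ 0.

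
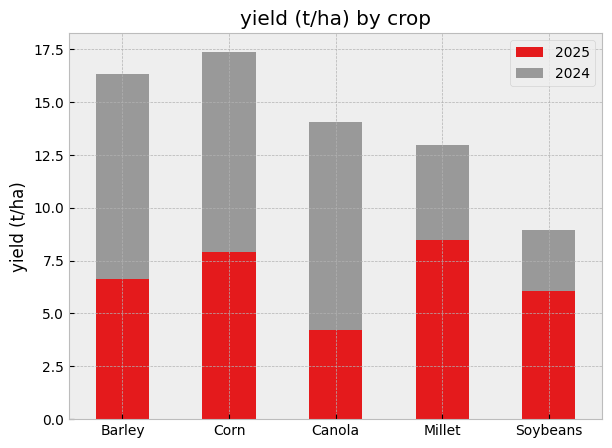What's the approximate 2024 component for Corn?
2024 top ≈ 18, bottom ≈ 8; segment ≈ 10.

≈ 10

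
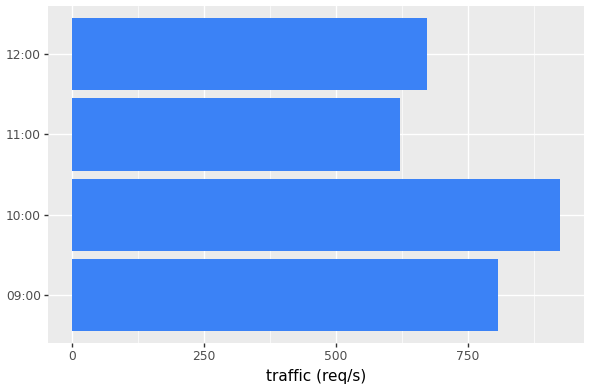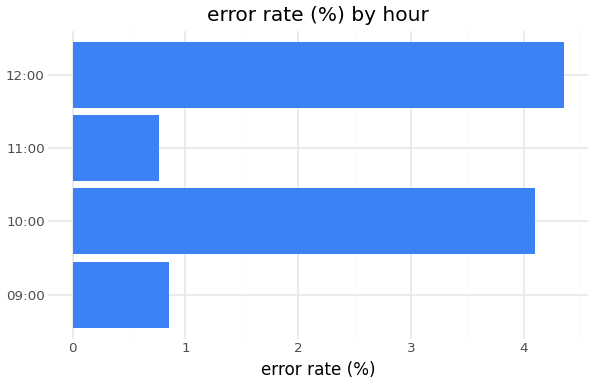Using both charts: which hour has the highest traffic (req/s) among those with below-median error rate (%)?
09:00

Chart 2 median error rate (%) ≈ 2.5; below-median hours: 09:00, 11:00. Among those, 09:00 has the highest traffic (req/s) (≈ 800).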